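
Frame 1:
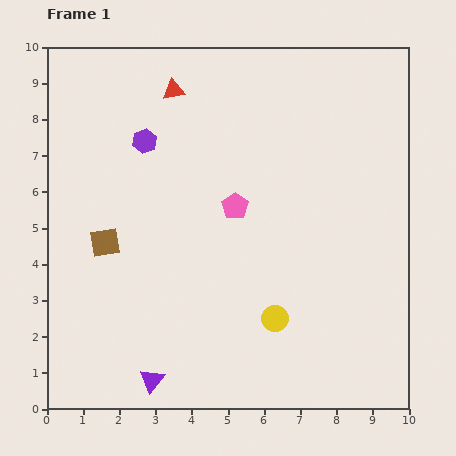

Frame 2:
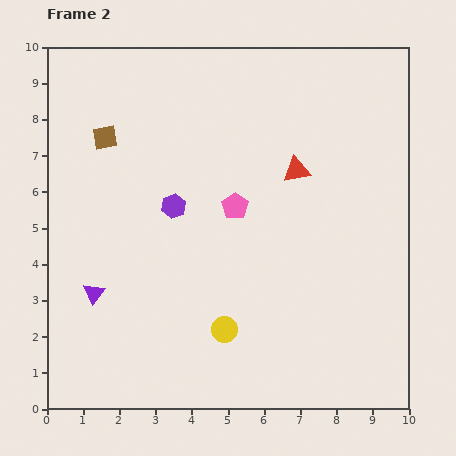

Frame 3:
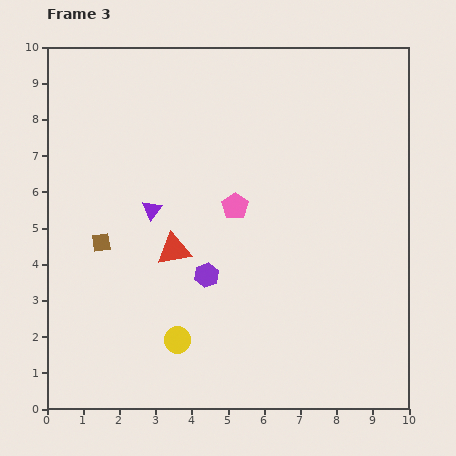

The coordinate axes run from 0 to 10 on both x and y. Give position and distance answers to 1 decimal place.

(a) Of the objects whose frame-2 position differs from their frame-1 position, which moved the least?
the yellow circle

(moved 1.4)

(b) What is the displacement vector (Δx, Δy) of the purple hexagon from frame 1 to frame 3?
(1.7, -3.7)

The purple hexagon was at (2.7, 7.4) in frame 1 and (4.4, 3.7) in frame 3.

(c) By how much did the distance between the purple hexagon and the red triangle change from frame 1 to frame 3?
-0.5

Distance in frame 1: 1.6. Distance in frame 3: 1.1.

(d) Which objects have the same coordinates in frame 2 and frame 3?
the pink pentagon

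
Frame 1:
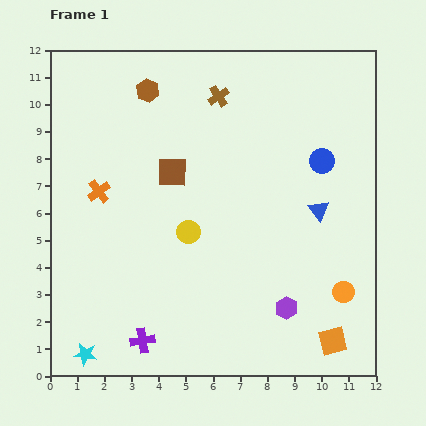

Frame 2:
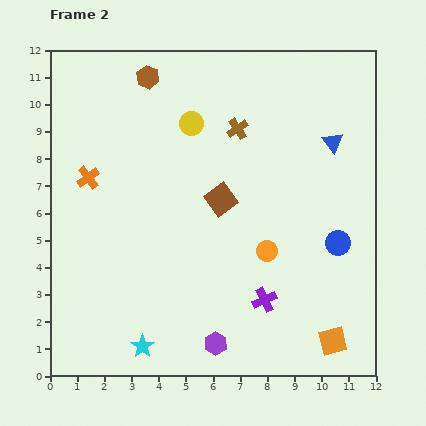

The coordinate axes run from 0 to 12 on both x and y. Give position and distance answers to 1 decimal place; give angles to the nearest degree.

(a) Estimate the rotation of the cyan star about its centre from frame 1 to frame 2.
27° clockwise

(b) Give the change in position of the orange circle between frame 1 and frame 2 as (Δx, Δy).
(-2.8, 1.5)

The orange circle was at (10.8, 3.1) in frame 1 and (8.0, 4.6) in frame 2.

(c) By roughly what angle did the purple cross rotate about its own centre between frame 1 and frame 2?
16° counter-clockwise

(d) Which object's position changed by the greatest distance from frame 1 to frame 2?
the purple cross

(moved 4.7; next 4.0)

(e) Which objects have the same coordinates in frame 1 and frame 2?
the orange square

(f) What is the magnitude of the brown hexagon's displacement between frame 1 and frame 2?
0.5

The brown hexagon moved from (3.6, 10.5) to (3.6, 11.0), a distance of √(0.0² + 0.5²) ≈ 0.5.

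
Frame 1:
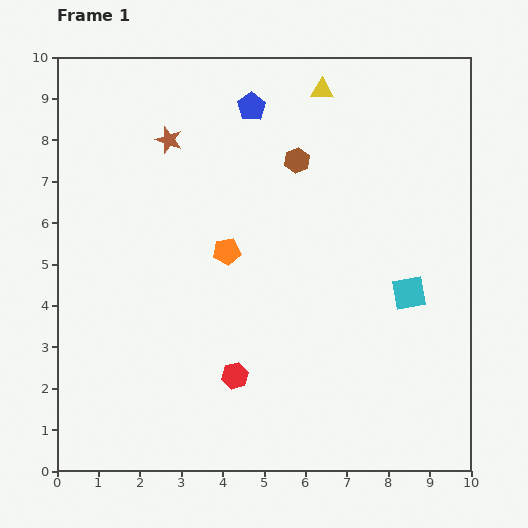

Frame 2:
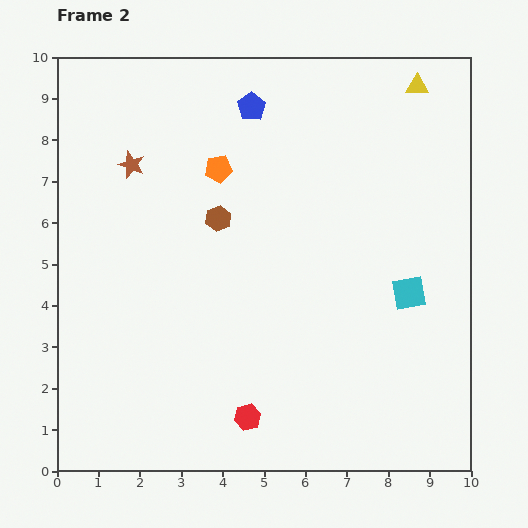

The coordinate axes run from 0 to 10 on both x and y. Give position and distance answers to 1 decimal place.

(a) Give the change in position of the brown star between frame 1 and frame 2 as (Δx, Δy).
(-0.9, -0.6)

The brown star was at (2.7, 8.0) in frame 1 and (1.8, 7.4) in frame 2.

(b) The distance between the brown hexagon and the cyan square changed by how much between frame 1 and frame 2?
+0.7

Distance in frame 1: 4.2. Distance in frame 2: 4.9.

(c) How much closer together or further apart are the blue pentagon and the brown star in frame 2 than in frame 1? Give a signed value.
+1.0

Distance in frame 1: 2.2. Distance in frame 2: 3.2.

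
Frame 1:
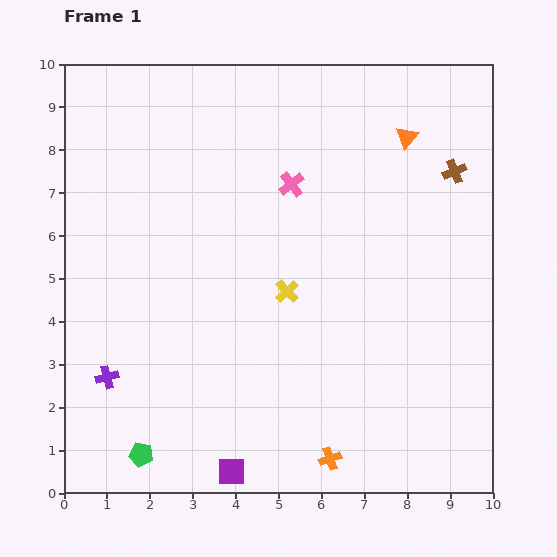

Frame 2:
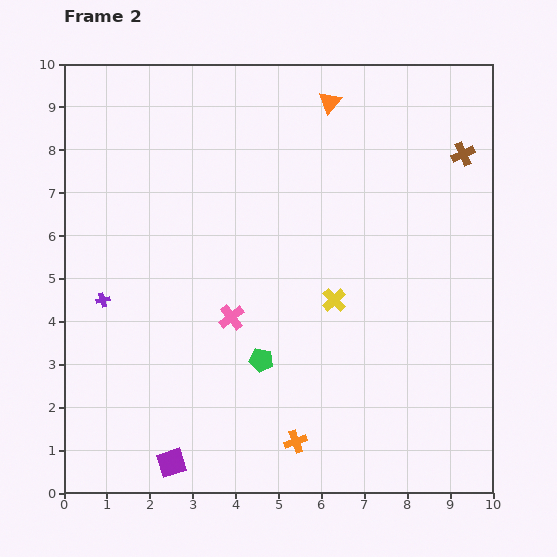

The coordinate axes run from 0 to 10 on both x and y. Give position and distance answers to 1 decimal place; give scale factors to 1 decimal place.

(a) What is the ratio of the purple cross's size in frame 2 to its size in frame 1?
0.6×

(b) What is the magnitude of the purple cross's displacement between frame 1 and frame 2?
1.8

The purple cross moved from (1.0, 2.7) to (0.9, 4.5), a distance of √(0.1² + 1.8²) ≈ 1.8.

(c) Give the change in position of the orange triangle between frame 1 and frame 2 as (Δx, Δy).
(-1.8, 0.8)

The orange triangle was at (8.0, 8.3) in frame 1 and (6.2, 9.1) in frame 2.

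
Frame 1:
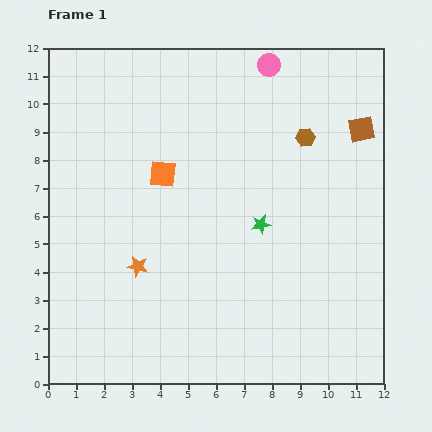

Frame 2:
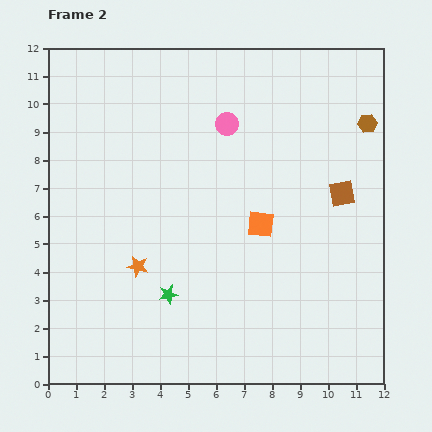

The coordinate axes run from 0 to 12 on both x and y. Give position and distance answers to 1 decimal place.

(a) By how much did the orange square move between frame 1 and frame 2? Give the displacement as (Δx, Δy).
(3.5, -1.8)

The orange square was at (4.1, 7.5) in frame 1 and (7.6, 5.7) in frame 2.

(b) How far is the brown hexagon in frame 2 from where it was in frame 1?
2.3

The brown hexagon moved from (9.2, 8.8) to (11.4, 9.3), a distance of √(2.2² + 0.5²) ≈ 2.3.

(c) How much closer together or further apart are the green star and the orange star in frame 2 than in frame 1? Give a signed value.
-3.1

Distance in frame 1: 4.6. Distance in frame 2: 1.5.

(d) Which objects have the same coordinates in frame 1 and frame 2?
the orange star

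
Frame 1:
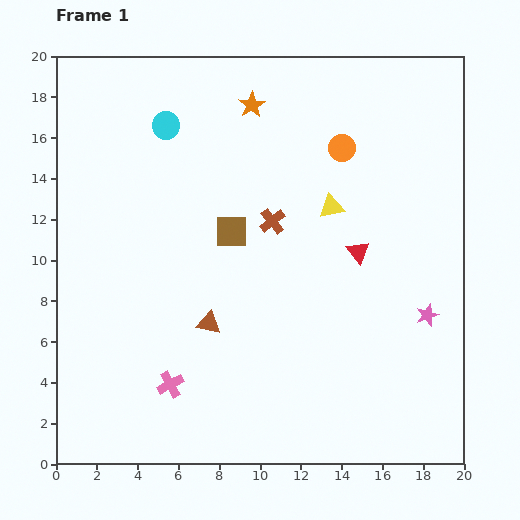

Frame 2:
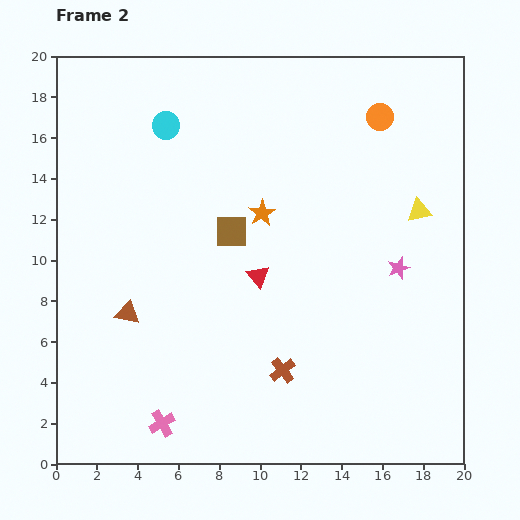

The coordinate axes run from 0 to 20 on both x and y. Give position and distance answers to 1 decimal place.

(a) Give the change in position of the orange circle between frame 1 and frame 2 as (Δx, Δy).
(1.9, 1.5)

The orange circle was at (14.0, 15.5) in frame 1 and (15.9, 17.0) in frame 2.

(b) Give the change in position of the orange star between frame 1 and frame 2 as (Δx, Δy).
(0.5, -5.3)

The orange star was at (9.6, 17.6) in frame 1 and (10.1, 12.3) in frame 2.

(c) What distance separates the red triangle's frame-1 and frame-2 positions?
5.0

The red triangle moved from (14.8, 10.4) to (9.9, 9.2), a distance of √(4.9² + 1.2²) ≈ 5.0.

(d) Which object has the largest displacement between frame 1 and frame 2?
the brown cross

(moved 7.3; next 5.3)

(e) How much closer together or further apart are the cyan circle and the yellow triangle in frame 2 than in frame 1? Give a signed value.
+4.1

Distance in frame 1: 9.0. Distance in frame 2: 13.1.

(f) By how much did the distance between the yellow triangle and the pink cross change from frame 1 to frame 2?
+4.5

Distance in frame 1: 11.8. Distance in frame 2: 16.3.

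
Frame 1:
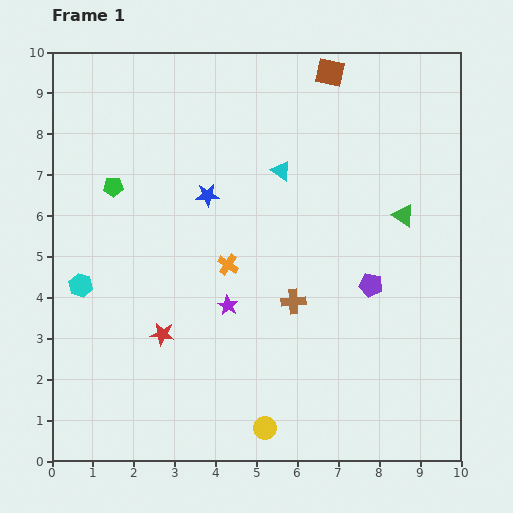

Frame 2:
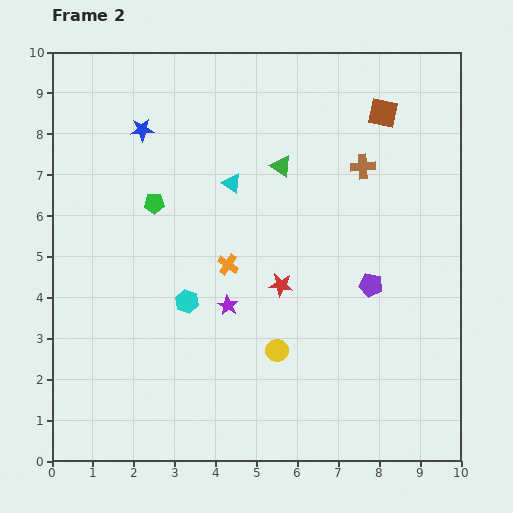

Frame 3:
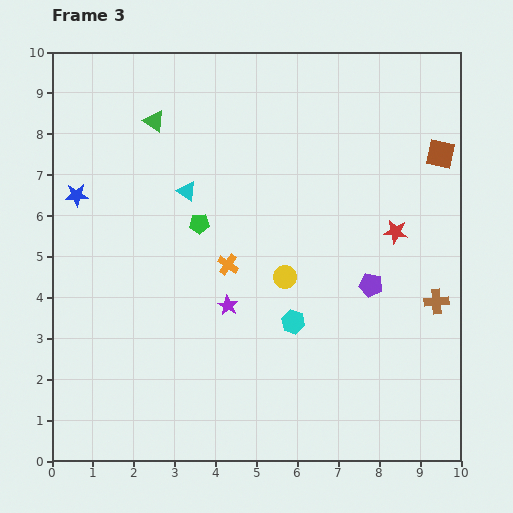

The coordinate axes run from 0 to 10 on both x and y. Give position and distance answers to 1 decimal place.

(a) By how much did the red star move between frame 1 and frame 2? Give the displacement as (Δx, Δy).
(2.9, 1.2)

The red star was at (2.7, 3.1) in frame 1 and (5.6, 4.3) in frame 2.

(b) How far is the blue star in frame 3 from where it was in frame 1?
3.2

The blue star moved from (3.8, 6.5) to (0.6, 6.5), a distance of √(3.2² + 0.0²) ≈ 3.2.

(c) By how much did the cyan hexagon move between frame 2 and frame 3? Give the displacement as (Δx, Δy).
(2.6, -0.5)

The cyan hexagon was at (3.3, 3.9) in frame 2 and (5.9, 3.4) in frame 3.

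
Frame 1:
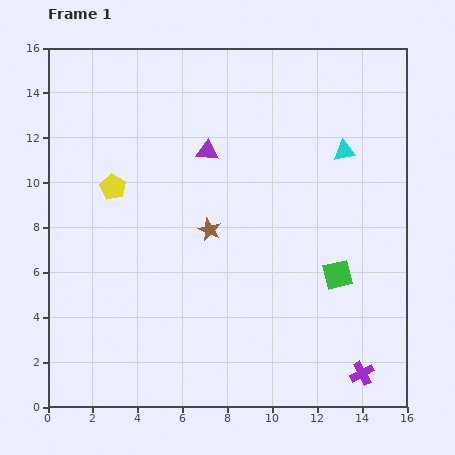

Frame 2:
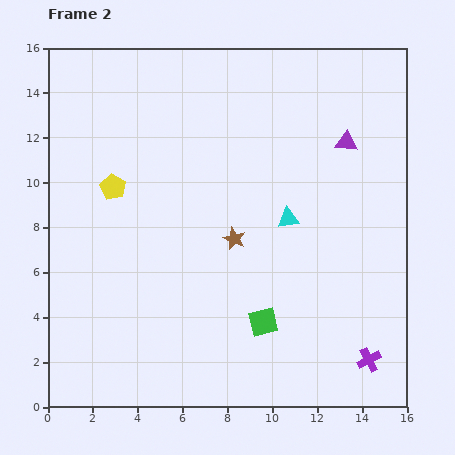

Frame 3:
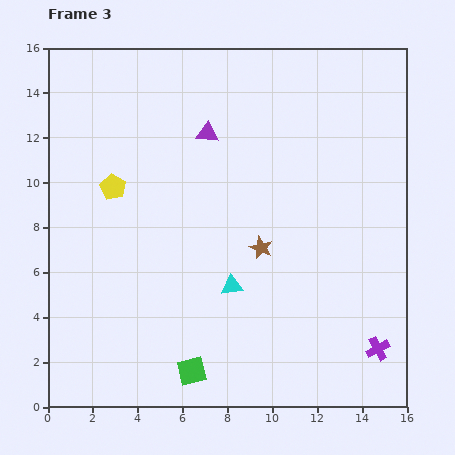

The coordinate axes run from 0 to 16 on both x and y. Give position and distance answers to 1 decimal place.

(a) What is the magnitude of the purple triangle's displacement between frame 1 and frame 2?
6.2

The purple triangle moved from (7.1, 11.4) to (13.3, 11.8), a distance of √(6.2² + 0.4²) ≈ 6.2.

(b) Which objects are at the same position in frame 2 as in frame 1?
the yellow pentagon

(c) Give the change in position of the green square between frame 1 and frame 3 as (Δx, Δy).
(-6.5, -4.3)

The green square was at (12.9, 5.9) in frame 1 and (6.4, 1.6) in frame 3.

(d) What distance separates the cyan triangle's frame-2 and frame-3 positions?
3.9

The cyan triangle moved from (10.7, 8.4) to (8.2, 5.4), a distance of √(2.5² + 3.0²) ≈ 3.9.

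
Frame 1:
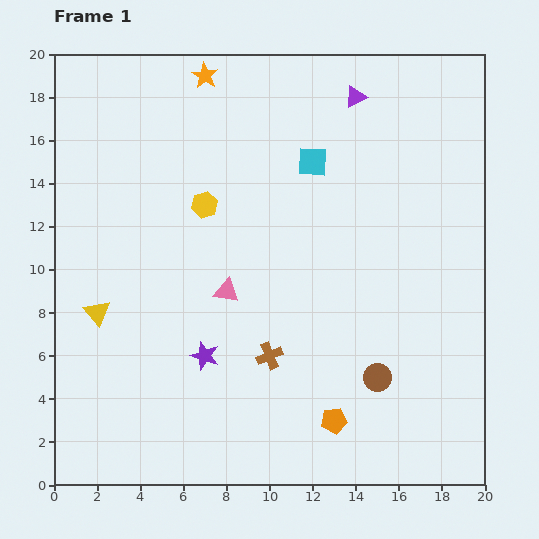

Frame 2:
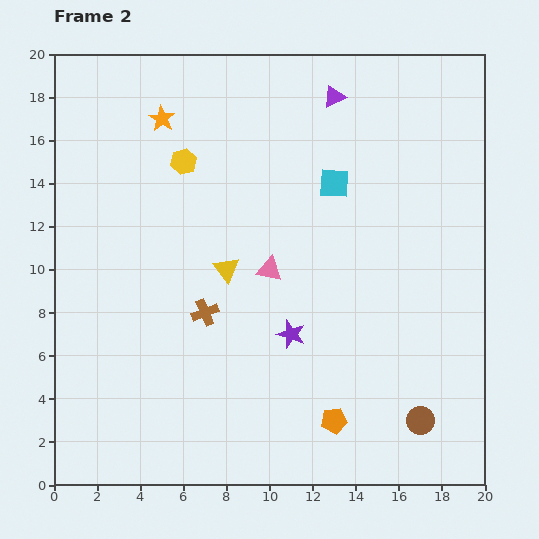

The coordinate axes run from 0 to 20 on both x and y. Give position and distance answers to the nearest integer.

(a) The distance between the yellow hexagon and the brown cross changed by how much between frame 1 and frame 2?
-1

Distance in frame 1: 8. Distance in frame 2: 7.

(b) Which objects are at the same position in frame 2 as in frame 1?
the orange pentagon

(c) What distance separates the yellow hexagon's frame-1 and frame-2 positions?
2

The yellow hexagon moved from (7, 13) to (6, 15), a distance of √(1² + 2²) ≈ 2.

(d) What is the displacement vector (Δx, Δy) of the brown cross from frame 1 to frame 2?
(-3, 2)

The brown cross was at (10, 6) in frame 1 and (7, 8) in frame 2.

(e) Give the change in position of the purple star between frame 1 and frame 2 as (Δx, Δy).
(4, 1)

The purple star was at (7, 6) in frame 1 and (11, 7) in frame 2.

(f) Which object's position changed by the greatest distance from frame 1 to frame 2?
the yellow triangle

(moved 6; next 4)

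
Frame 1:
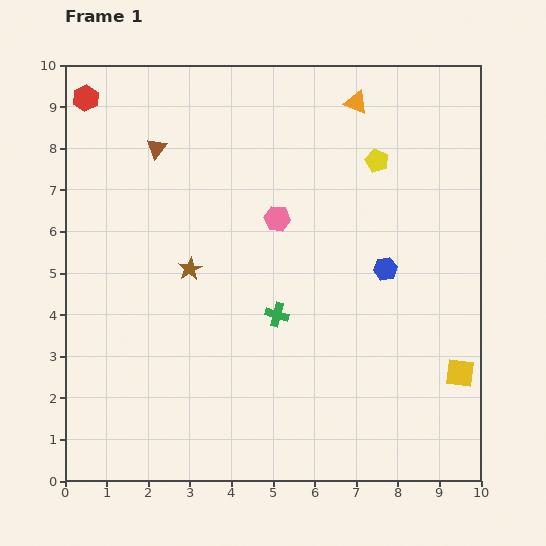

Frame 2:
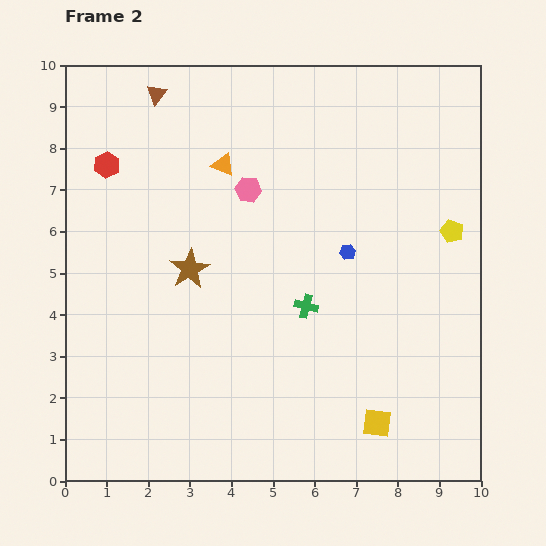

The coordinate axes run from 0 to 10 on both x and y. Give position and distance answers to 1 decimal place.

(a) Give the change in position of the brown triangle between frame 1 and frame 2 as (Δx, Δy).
(0.0, 1.3)

The brown triangle was at (2.2, 8.0) in frame 1 and (2.2, 9.3) in frame 2.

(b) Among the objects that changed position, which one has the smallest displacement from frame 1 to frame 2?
the green cross

(moved 0.7)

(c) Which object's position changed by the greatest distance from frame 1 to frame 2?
the orange triangle

(moved 3.5; next 2.5)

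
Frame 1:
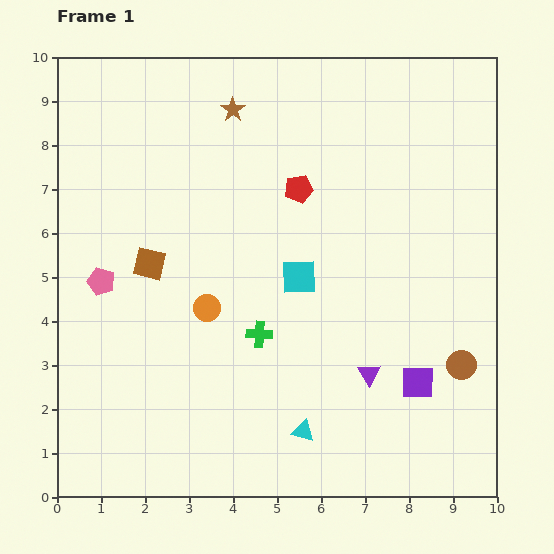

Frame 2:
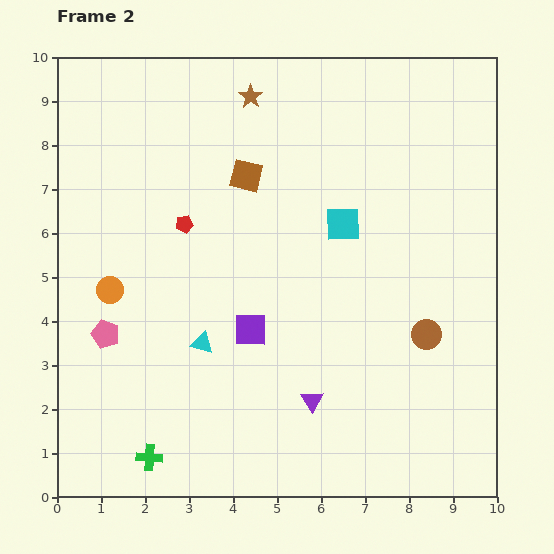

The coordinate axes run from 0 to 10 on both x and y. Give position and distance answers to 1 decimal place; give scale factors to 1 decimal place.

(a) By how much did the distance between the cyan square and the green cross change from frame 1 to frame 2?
+5.3

Distance in frame 1: 1.6. Distance in frame 2: 6.9.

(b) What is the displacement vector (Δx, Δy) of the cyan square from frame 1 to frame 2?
(1.0, 1.2)

The cyan square was at (5.5, 5.0) in frame 1 and (6.5, 6.2) in frame 2.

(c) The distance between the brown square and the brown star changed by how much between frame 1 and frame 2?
-2.2

Distance in frame 1: 4.0. Distance in frame 2: 1.8.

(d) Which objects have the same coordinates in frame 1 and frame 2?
none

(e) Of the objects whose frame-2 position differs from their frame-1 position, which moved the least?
the brown star

(moved 0.5)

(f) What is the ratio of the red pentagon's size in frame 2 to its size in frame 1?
0.6×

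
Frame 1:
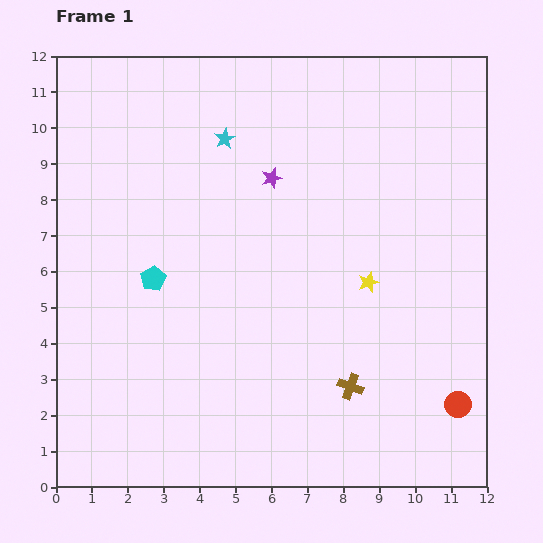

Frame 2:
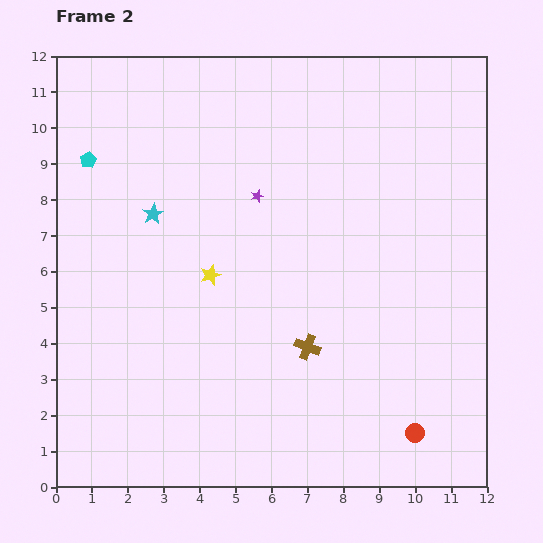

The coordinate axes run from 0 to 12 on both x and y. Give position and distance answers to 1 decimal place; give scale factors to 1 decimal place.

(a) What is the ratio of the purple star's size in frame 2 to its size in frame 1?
0.6×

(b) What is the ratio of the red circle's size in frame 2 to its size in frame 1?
0.7×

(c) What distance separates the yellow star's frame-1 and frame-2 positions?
4.4

The yellow star moved from (8.7, 5.7) to (4.3, 5.9), a distance of √(4.4² + 0.2²) ≈ 4.4.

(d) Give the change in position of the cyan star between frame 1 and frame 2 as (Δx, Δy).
(-2.0, -2.1)

The cyan star was at (4.7, 9.7) in frame 1 and (2.7, 7.6) in frame 2.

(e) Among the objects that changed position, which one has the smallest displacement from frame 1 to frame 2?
the purple star

(moved 0.6)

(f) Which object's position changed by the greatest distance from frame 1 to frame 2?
the yellow star

(moved 4.4; next 3.8)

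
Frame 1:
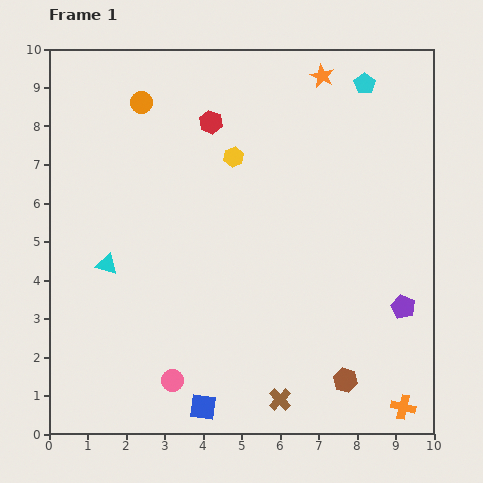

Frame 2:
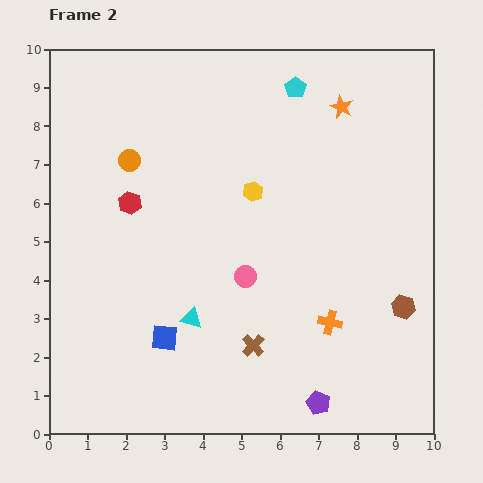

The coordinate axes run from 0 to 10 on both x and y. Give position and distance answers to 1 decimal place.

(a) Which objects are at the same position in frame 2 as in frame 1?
none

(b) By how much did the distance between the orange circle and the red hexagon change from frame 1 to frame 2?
-0.8

Distance in frame 1: 1.9. Distance in frame 2: 1.1.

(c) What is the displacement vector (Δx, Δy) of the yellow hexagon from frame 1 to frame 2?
(0.5, -0.9)

The yellow hexagon was at (4.8, 7.2) in frame 1 and (5.3, 6.3) in frame 2.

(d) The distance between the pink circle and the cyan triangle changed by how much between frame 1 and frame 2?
-1.6

Distance in frame 1: 3.4. Distance in frame 2: 1.8.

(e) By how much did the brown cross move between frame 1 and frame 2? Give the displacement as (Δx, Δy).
(-0.7, 1.4)

The brown cross was at (6.0, 0.9) in frame 1 and (5.3, 2.3) in frame 2.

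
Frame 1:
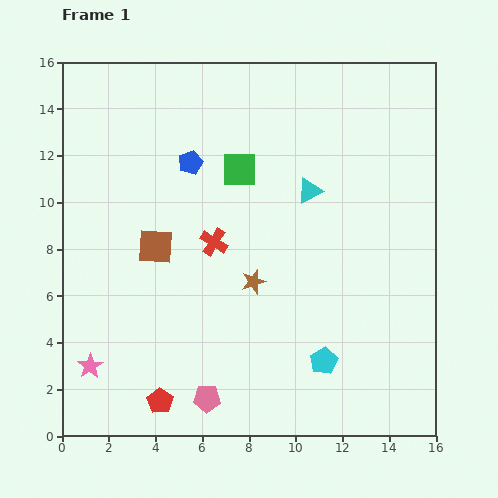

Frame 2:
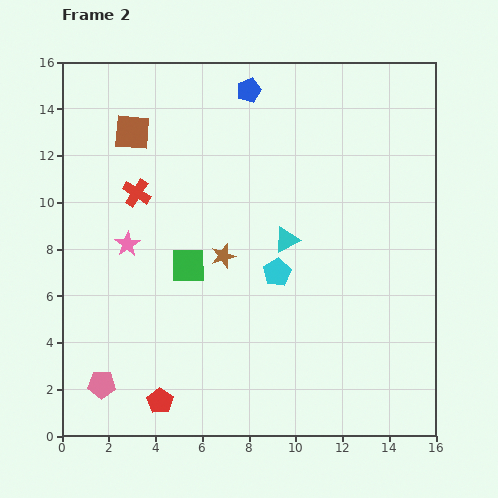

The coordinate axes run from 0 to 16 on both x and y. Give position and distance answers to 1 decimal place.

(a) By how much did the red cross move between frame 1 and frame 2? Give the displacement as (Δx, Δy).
(-3.3, 2.1)

The red cross was at (6.5, 8.3) in frame 1 and (3.2, 10.4) in frame 2.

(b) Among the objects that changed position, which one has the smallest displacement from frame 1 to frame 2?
the brown star

(moved 1.7)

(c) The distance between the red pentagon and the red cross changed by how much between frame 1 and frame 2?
+1.8

Distance in frame 1: 7.2. Distance in frame 2: 9.0.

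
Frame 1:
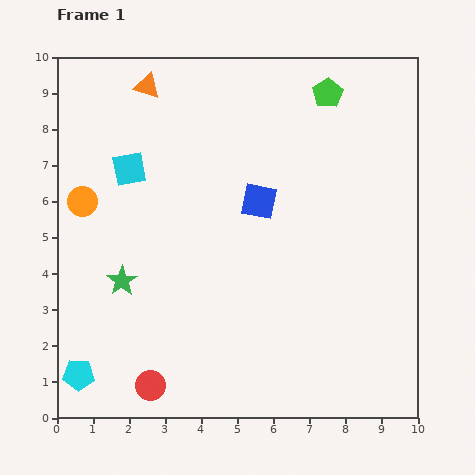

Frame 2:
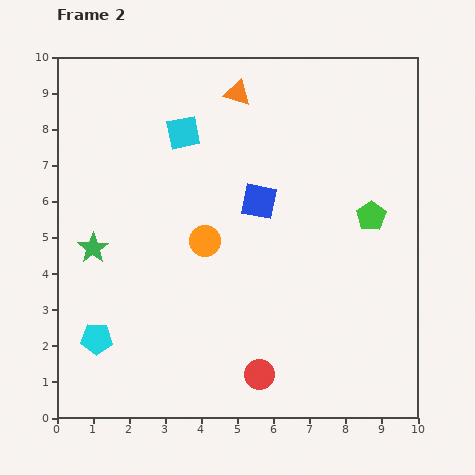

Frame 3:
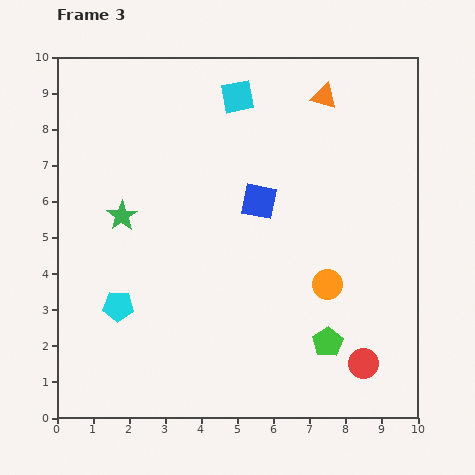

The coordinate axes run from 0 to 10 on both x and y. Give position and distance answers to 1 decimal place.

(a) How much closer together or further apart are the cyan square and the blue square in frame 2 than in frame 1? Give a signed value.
-0.9

Distance in frame 1: 3.7. Distance in frame 2: 2.8.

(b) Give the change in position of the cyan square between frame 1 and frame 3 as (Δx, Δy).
(3.0, 2.0)

The cyan square was at (2.0, 6.9) in frame 1 and (5.0, 8.9) in frame 3.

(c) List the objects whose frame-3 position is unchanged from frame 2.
the blue square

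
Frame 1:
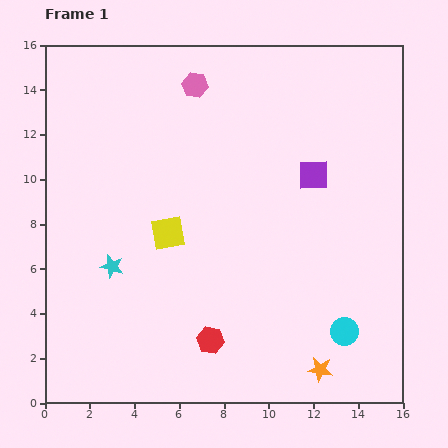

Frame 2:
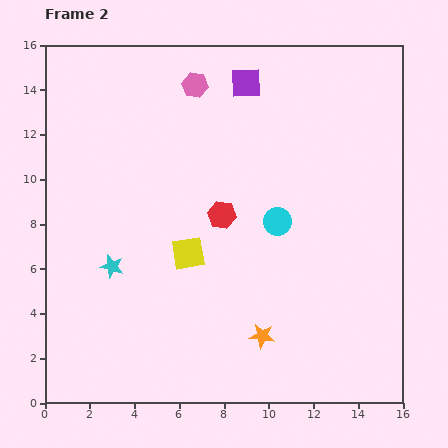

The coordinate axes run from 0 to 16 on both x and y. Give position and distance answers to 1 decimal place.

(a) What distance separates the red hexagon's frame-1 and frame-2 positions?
5.6

The red hexagon moved from (7.4, 2.8) to (7.9, 8.4), a distance of √(0.5² + 5.6²) ≈ 5.6.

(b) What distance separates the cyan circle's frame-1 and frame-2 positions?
5.7

The cyan circle moved from (13.4, 3.2) to (10.4, 8.1), a distance of √(3.0² + 4.9²) ≈ 5.7.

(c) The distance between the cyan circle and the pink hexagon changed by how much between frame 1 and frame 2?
-5.8

Distance in frame 1: 12.9. Distance in frame 2: 7.1.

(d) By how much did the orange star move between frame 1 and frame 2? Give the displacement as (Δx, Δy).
(-2.6, 1.5)

The orange star was at (12.3, 1.5) in frame 1 and (9.7, 3.0) in frame 2.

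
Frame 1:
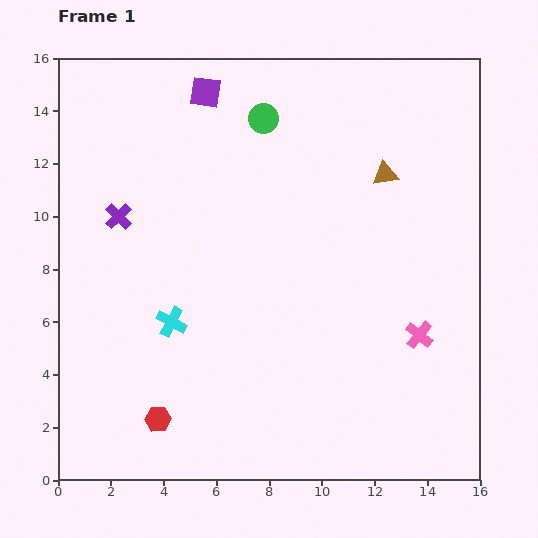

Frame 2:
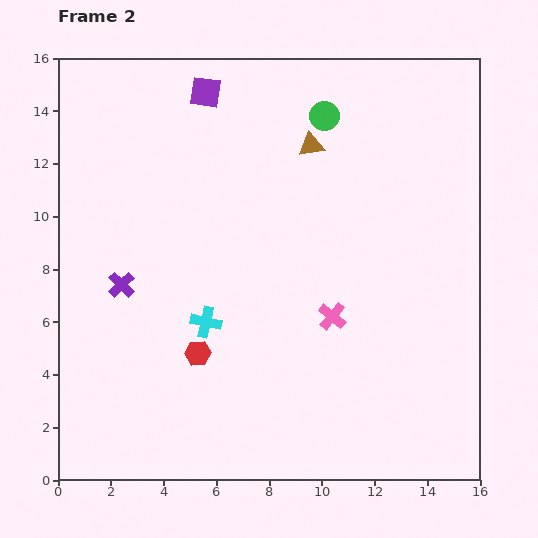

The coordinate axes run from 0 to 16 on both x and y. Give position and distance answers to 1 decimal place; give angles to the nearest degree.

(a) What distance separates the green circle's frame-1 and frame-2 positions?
2.3

The green circle moved from (7.8, 13.7) to (10.1, 13.8), a distance of √(2.3² + 0.1²) ≈ 2.3.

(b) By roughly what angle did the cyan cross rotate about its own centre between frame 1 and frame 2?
16° counter-clockwise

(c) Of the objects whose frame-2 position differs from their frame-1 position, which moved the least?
the cyan cross

(moved 1.3)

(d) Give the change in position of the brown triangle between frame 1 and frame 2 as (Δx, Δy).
(-2.8, 1.1)

The brown triangle was at (12.4, 11.6) in frame 1 and (9.6, 12.7) in frame 2.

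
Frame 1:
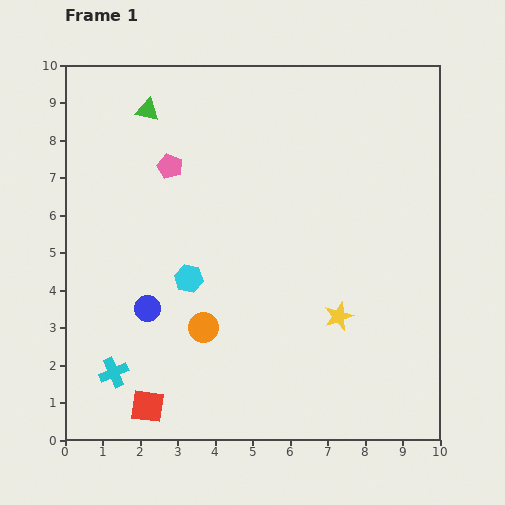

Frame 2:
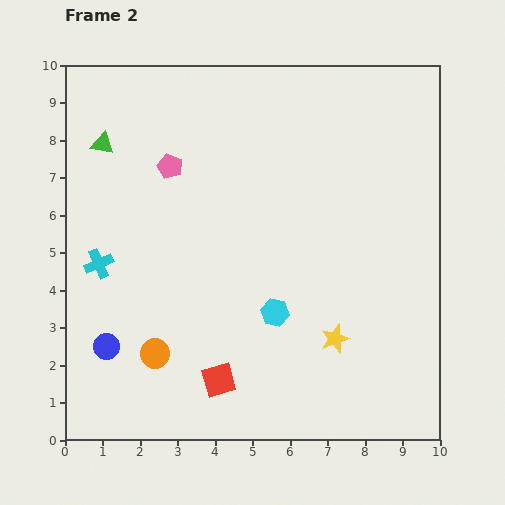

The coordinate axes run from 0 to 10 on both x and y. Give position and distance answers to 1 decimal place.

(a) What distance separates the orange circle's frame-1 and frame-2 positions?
1.5

The orange circle moved from (3.7, 3.0) to (2.4, 2.3), a distance of √(1.3² + 0.7²) ≈ 1.5.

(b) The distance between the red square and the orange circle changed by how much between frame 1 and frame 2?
-0.8

Distance in frame 1: 2.6. Distance in frame 2: 1.8.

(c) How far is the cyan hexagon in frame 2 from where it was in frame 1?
2.5

The cyan hexagon moved from (3.3, 4.3) to (5.6, 3.4), a distance of √(2.3² + 0.9²) ≈ 2.5.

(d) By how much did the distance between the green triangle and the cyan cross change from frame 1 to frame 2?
-3.9

Distance in frame 1: 7.1. Distance in frame 2: 3.2.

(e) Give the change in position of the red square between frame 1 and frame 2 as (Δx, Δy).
(1.9, 0.7)

The red square was at (2.2, 0.9) in frame 1 and (4.1, 1.6) in frame 2.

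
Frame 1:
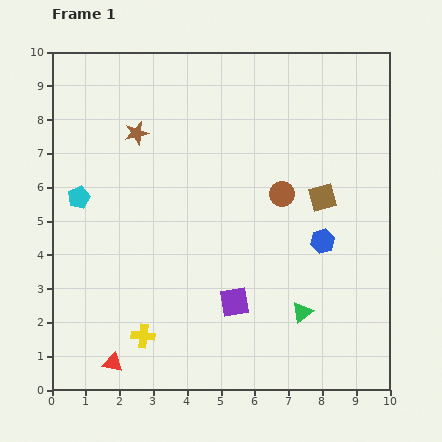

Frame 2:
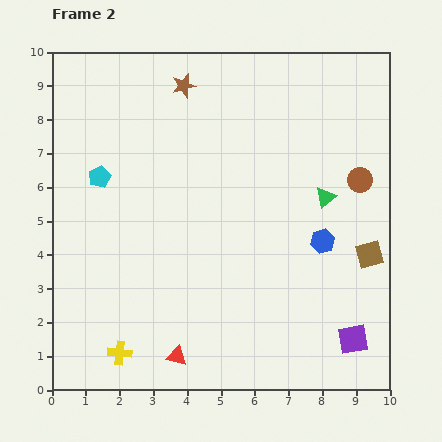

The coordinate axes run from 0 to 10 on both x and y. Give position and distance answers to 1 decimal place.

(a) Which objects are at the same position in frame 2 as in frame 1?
the blue hexagon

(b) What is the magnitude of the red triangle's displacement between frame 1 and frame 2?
1.9

The red triangle moved from (1.8, 0.8) to (3.7, 1.0), a distance of √(1.9² + 0.2²) ≈ 1.9.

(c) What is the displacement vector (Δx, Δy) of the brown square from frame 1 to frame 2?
(1.4, -1.7)

The brown square was at (8.0, 5.7) in frame 1 and (9.4, 4.0) in frame 2.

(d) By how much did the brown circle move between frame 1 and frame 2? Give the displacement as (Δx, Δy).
(2.3, 0.4)

The brown circle was at (6.8, 5.8) in frame 1 and (9.1, 6.2) in frame 2.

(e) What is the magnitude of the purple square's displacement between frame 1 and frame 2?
3.7

The purple square moved from (5.4, 2.6) to (8.9, 1.5), a distance of √(3.5² + 1.1²) ≈ 3.7.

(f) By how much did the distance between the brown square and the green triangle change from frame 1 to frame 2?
-1.4

Distance in frame 1: 3.5. Distance in frame 2: 2.1.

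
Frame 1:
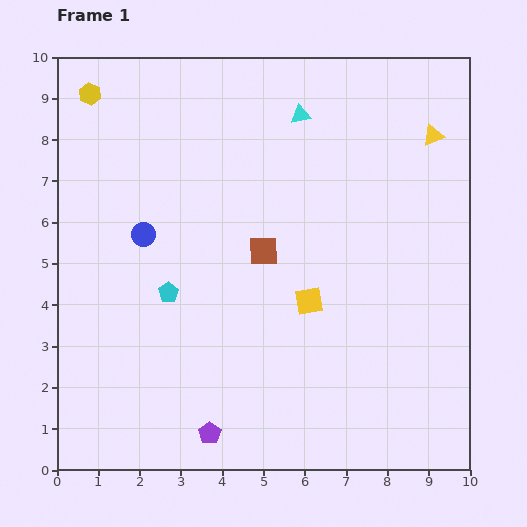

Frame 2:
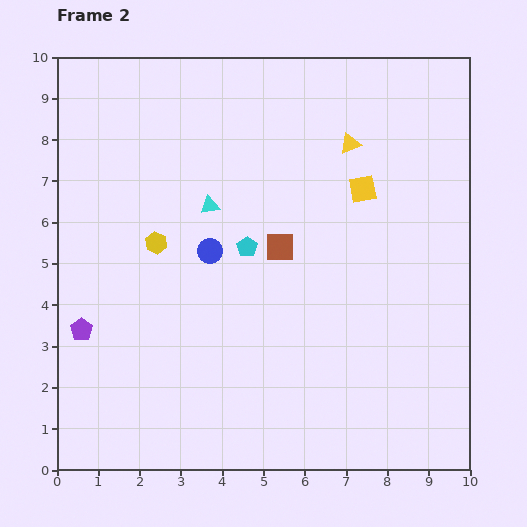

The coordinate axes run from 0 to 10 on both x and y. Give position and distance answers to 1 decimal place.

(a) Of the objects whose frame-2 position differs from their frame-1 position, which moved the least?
the brown square

(moved 0.4)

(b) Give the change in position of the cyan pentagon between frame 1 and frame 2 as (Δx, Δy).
(1.9, 1.1)

The cyan pentagon was at (2.7, 4.3) in frame 1 and (4.6, 5.4) in frame 2.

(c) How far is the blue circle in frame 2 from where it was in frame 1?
1.6

The blue circle moved from (2.1, 5.7) to (3.7, 5.3), a distance of √(1.6² + 0.4²) ≈ 1.6.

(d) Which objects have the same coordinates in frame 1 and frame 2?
none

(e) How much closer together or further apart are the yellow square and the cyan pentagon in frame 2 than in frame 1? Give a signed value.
-0.3

Distance in frame 1: 3.4. Distance in frame 2: 3.1.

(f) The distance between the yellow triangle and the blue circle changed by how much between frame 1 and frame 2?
-3.1

Distance in frame 1: 7.4. Distance in frame 2: 4.3.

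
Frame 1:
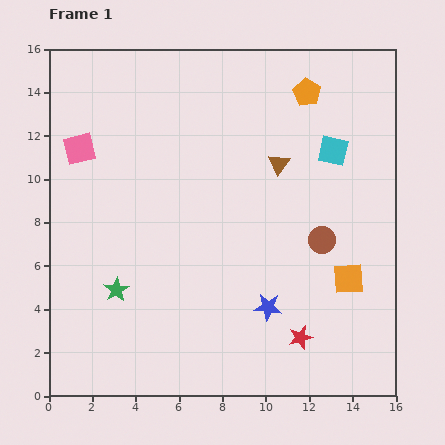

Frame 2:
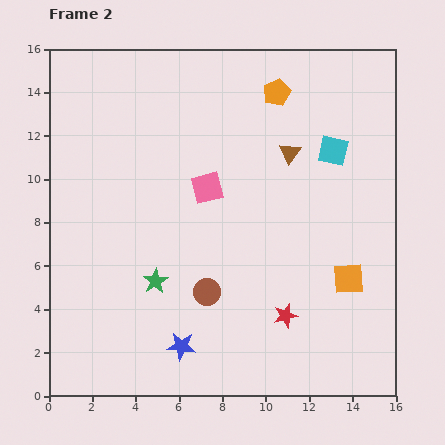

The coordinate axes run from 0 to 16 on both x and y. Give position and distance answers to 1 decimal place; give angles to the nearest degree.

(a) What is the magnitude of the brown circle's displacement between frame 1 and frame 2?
5.8

The brown circle moved from (12.6, 7.2) to (7.3, 4.8), a distance of √(5.3² + 2.4²) ≈ 5.8.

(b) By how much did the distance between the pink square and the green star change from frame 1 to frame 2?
-1.8

Distance in frame 1: 6.7. Distance in frame 2: 4.9.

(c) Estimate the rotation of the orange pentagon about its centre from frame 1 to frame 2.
18° clockwise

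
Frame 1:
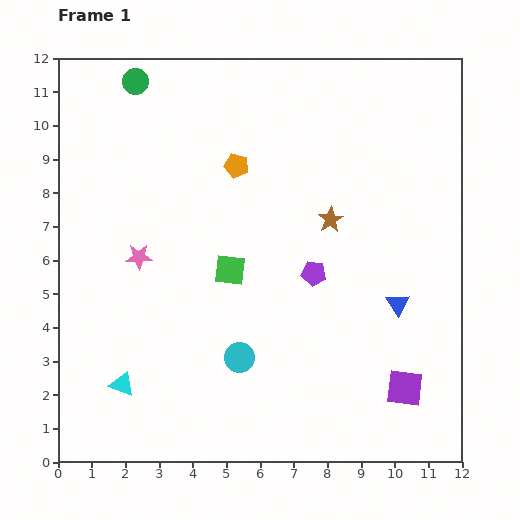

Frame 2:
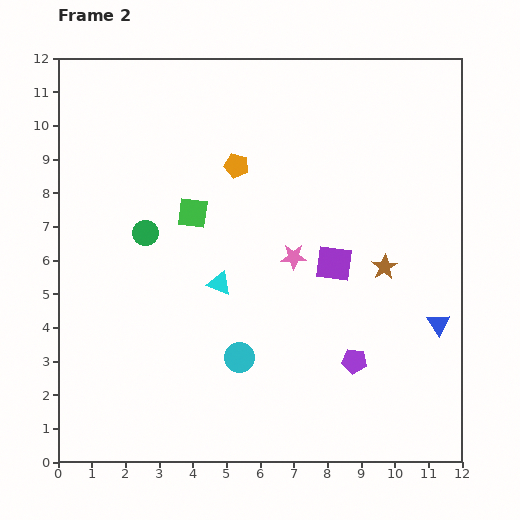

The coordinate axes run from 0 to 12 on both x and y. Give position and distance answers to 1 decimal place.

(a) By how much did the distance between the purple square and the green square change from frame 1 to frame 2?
-1.8

Distance in frame 1: 6.3. Distance in frame 2: 4.5.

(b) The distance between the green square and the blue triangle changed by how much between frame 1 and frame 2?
+2.9

Distance in frame 1: 5.1. Distance in frame 2: 8.0.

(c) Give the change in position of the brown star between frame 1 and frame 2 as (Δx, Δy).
(1.6, -1.4)

The brown star was at (8.1, 7.2) in frame 1 and (9.7, 5.8) in frame 2.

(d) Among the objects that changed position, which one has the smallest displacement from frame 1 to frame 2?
the blue triangle

(moved 1.3)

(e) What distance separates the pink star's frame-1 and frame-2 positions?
4.6

The pink star moved from (2.4, 6.1) to (7.0, 6.1), a distance of √(4.6² + 0.0²) ≈ 4.6.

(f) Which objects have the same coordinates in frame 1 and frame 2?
the cyan circle, the orange pentagon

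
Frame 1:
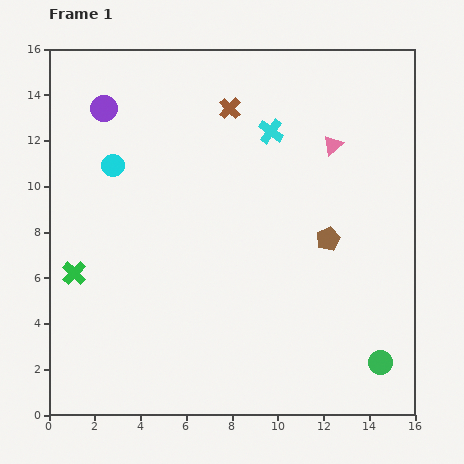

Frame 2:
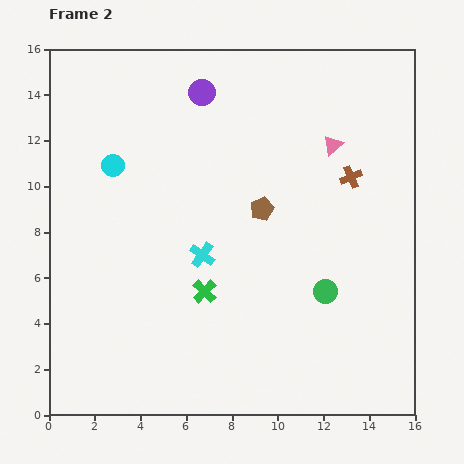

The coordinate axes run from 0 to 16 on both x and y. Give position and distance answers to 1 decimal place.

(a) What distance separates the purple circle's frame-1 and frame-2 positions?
4.4

The purple circle moved from (2.4, 13.4) to (6.7, 14.1), a distance of √(4.3² + 0.7²) ≈ 4.4.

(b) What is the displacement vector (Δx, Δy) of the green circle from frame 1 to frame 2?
(-2.4, 3.1)

The green circle was at (14.5, 2.3) in frame 1 and (12.1, 5.4) in frame 2.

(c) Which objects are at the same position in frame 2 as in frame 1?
the pink triangle, the cyan circle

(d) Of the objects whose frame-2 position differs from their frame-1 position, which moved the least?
the brown pentagon

(moved 3.2)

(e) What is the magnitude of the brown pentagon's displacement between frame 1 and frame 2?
3.2

The brown pentagon moved from (12.2, 7.7) to (9.3, 9.0), a distance of √(2.9² + 1.3²) ≈ 3.2.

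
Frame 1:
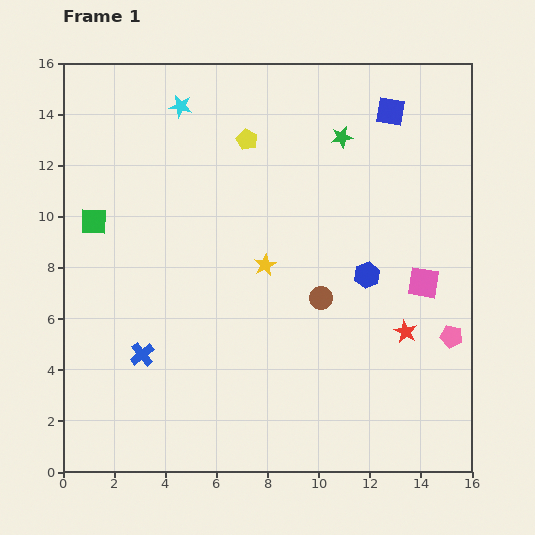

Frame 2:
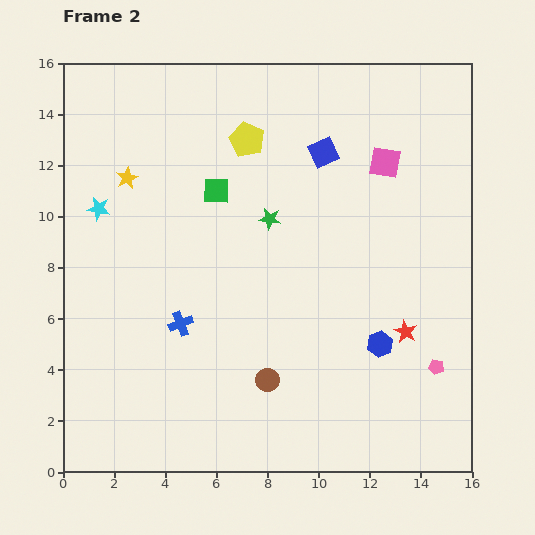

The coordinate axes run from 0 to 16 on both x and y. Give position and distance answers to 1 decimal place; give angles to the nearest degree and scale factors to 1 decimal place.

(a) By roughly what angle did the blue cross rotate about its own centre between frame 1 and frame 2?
18° clockwise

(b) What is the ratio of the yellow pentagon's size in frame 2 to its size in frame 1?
1.7×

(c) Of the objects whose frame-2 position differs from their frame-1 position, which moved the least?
the pink pentagon

(moved 1.3)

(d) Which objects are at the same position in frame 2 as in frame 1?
the red star, the yellow pentagon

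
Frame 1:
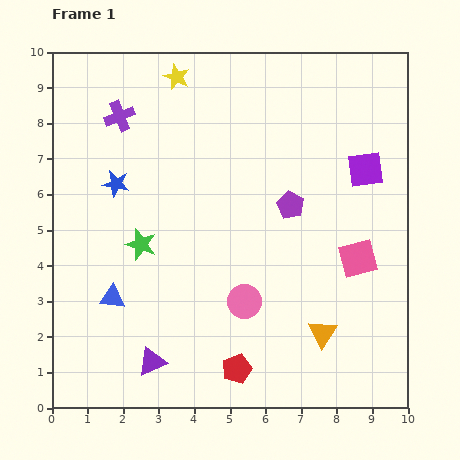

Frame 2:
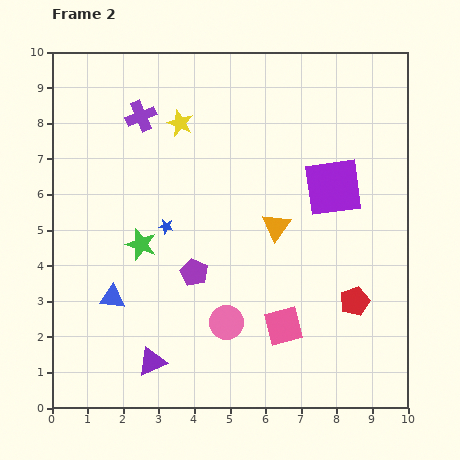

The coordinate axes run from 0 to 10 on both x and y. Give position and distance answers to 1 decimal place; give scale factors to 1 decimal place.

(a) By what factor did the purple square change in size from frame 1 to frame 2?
1.6×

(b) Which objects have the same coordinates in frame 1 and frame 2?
the purple triangle, the green star, the blue triangle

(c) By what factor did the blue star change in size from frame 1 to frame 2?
0.6×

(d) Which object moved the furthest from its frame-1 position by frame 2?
the red pentagon

(moved 3.8; next 3.3)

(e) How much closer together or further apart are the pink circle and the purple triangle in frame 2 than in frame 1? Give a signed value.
-0.7

Distance in frame 1: 3.1. Distance in frame 2: 2.4.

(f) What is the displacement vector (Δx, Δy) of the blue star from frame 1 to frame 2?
(1.4, -1.2)

The blue star was at (1.8, 6.3) in frame 1 and (3.2, 5.1) in frame 2.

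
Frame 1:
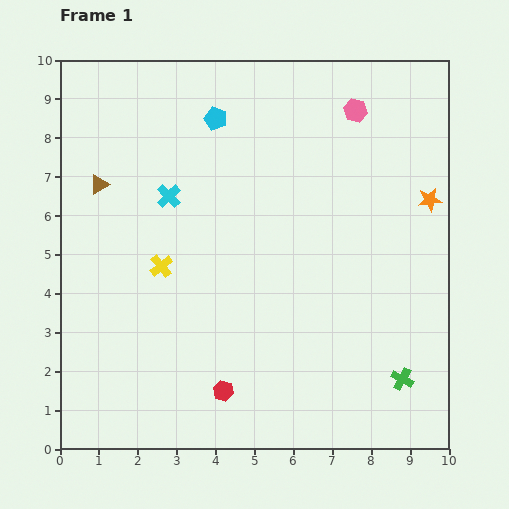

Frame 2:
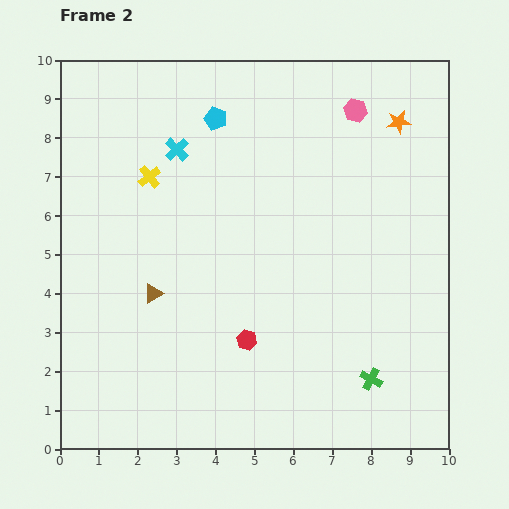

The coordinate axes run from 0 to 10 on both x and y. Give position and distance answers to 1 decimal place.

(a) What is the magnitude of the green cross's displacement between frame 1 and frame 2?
0.8

The green cross moved from (8.8, 1.8) to (8.0, 1.8), a distance of √(0.8² + 0.0²) ≈ 0.8.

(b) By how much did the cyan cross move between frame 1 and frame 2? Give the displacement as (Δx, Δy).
(0.2, 1.2)

The cyan cross was at (2.8, 6.5) in frame 1 and (3.0, 7.7) in frame 2.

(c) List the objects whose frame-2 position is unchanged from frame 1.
the cyan pentagon, the pink hexagon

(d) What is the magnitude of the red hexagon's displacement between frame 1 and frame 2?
1.4

The red hexagon moved from (4.2, 1.5) to (4.8, 2.8), a distance of √(0.6² + 1.3²) ≈ 1.4.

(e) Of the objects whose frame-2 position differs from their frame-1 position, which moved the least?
the green cross

(moved 0.8)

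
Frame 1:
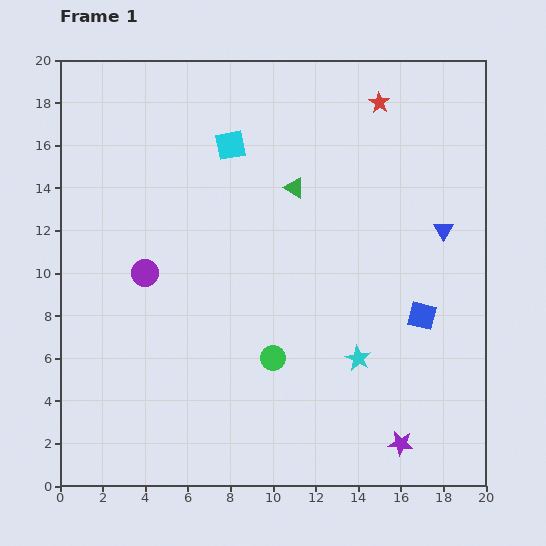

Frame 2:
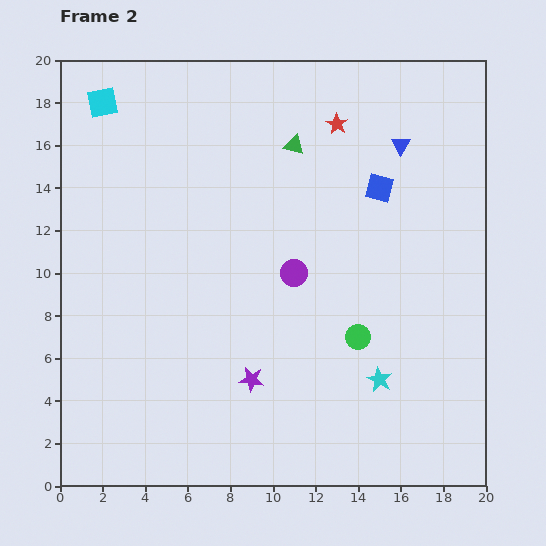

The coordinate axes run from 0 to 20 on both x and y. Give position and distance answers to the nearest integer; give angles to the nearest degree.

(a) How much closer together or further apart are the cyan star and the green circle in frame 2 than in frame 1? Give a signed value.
-2

Distance in frame 1: 4. Distance in frame 2: 2.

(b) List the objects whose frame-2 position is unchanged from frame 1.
none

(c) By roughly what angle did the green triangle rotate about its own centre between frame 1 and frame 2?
15° counter-clockwise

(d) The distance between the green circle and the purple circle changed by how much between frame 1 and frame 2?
-3

Distance in frame 1: 7. Distance in frame 2: 4.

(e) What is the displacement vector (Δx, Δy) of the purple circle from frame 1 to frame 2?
(7, 0)

The purple circle was at (4, 10) in frame 1 and (11, 10) in frame 2.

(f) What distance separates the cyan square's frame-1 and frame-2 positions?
6

The cyan square moved from (8, 16) to (2, 18), a distance of √(6² + 2²) ≈ 6.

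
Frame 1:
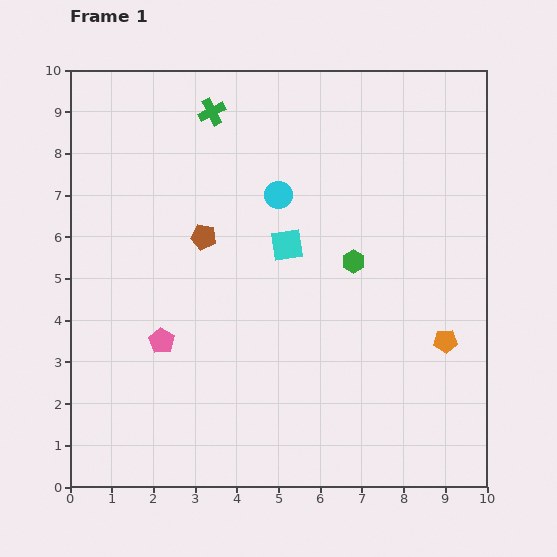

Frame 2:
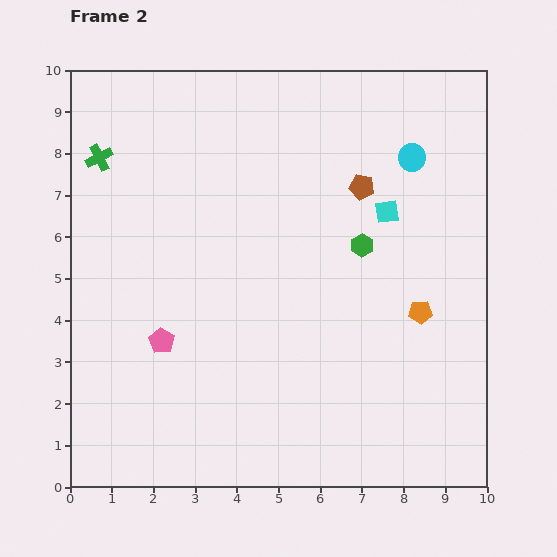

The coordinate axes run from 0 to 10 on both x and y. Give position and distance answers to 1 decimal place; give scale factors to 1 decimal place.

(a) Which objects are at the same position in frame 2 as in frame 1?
the pink pentagon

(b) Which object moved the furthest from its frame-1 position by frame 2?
the brown pentagon

(moved 4.0; next 3.3)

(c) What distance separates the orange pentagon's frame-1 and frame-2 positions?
0.9

The orange pentagon moved from (9.0, 3.5) to (8.4, 4.2), a distance of √(0.6² + 0.7²) ≈ 0.9.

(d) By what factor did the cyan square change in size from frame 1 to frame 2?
0.7×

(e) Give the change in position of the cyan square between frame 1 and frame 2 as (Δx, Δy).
(2.4, 0.8)

The cyan square was at (5.2, 5.8) in frame 1 and (7.6, 6.6) in frame 2.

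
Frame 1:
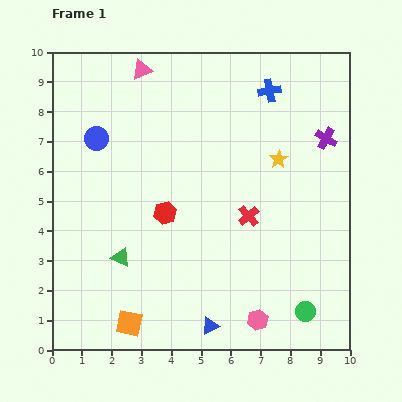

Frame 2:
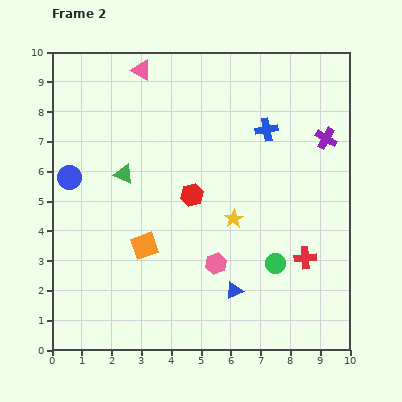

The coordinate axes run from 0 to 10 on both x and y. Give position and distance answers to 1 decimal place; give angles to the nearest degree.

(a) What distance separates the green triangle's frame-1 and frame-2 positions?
2.8

The green triangle moved from (2.3, 3.1) to (2.4, 5.9), a distance of √(0.1² + 2.8²) ≈ 2.8.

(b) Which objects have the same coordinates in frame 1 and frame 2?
the purple cross, the pink triangle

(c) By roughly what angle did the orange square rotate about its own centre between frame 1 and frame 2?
32° counter-clockwise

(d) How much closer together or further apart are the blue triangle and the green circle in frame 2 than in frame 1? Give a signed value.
-1.5

Distance in frame 1: 3.2. Distance in frame 2: 1.7.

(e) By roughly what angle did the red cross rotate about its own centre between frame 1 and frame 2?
37° clockwise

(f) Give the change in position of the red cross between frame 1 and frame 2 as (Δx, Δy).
(1.9, -1.4)

The red cross was at (6.6, 4.5) in frame 1 and (8.5, 3.1) in frame 2.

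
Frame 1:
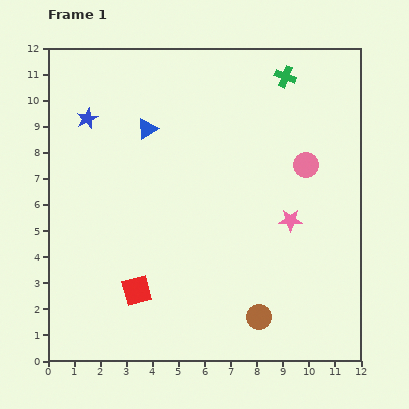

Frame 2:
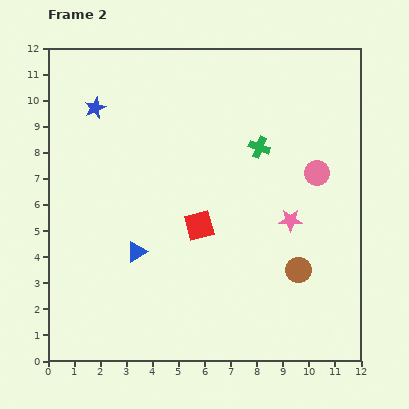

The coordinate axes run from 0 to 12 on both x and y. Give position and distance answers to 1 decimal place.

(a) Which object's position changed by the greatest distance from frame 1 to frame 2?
the blue triangle

(moved 4.7; next 3.5)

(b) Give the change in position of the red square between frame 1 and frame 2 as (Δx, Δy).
(2.4, 2.5)

The red square was at (3.4, 2.7) in frame 1 and (5.8, 5.2) in frame 2.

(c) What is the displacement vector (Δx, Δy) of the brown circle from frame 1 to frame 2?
(1.5, 1.8)

The brown circle was at (8.1, 1.7) in frame 1 and (9.6, 3.5) in frame 2.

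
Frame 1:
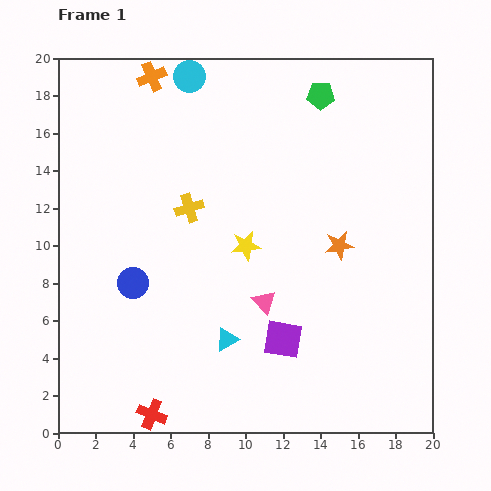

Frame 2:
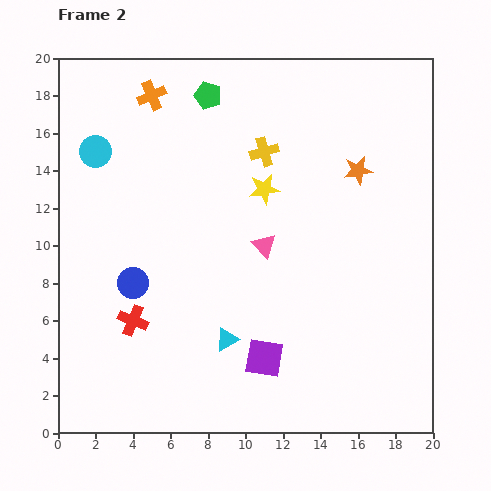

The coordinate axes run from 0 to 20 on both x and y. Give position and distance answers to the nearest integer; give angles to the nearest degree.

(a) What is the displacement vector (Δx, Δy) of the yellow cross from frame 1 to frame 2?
(4, 3)

The yellow cross was at (7, 12) in frame 1 and (11, 15) in frame 2.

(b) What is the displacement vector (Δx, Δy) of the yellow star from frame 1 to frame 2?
(1, 3)

The yellow star was at (10, 10) in frame 1 and (11, 13) in frame 2.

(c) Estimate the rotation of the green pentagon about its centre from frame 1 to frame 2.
16° clockwise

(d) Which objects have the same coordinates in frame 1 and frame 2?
the cyan triangle, the blue circle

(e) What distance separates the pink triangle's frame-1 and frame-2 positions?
3

The pink triangle moved from (11, 7) to (11, 10), a distance of √(0² + 3²) ≈ 3.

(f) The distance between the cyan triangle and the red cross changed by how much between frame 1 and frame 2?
-1

Distance in frame 1: 6. Distance in frame 2: 5.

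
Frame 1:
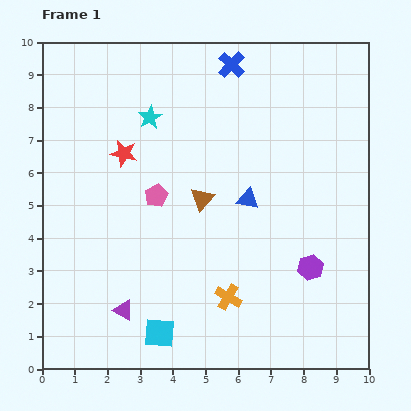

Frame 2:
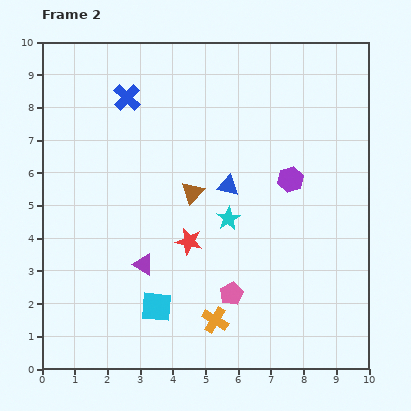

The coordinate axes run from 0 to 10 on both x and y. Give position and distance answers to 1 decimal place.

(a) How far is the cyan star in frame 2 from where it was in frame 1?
3.9

The cyan star moved from (3.3, 7.7) to (5.7, 4.6), a distance of √(2.4² + 3.1²) ≈ 3.9.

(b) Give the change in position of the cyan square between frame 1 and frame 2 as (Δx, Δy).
(-0.1, 0.8)

The cyan square was at (3.6, 1.1) in frame 1 and (3.5, 1.9) in frame 2.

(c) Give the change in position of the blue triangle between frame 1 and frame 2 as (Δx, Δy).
(-0.6, 0.4)

The blue triangle was at (6.3, 5.2) in frame 1 and (5.7, 5.6) in frame 2.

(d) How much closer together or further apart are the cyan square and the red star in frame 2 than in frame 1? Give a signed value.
-3.4

Distance in frame 1: 5.6. Distance in frame 2: 2.2.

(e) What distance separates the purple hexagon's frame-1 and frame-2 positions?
2.8

The purple hexagon moved from (8.2, 3.1) to (7.6, 5.8), a distance of √(0.6² + 2.7²) ≈ 2.8.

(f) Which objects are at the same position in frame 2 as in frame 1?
none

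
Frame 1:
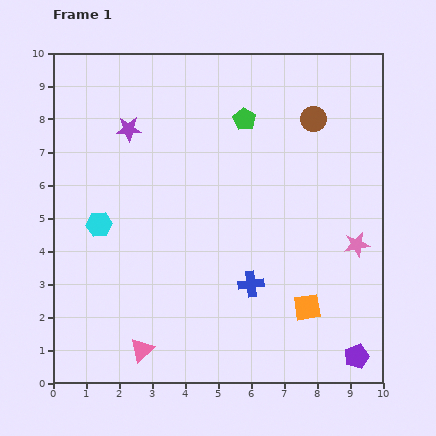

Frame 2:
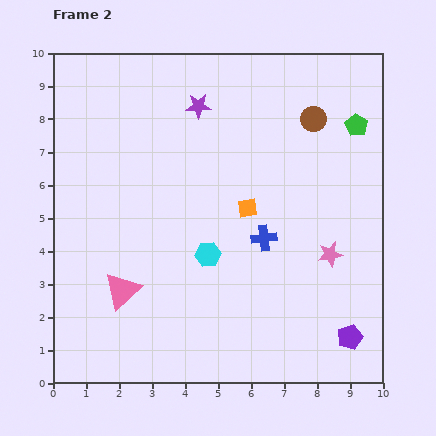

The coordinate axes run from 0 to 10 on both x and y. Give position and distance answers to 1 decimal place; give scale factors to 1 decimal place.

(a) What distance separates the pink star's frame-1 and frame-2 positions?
0.9

The pink star moved from (9.2, 4.2) to (8.4, 3.9), a distance of √(0.8² + 0.3²) ≈ 0.9.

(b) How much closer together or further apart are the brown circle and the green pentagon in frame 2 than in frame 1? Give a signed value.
-0.8

Distance in frame 1: 2.1. Distance in frame 2: 1.3.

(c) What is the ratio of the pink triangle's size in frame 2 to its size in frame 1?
1.6×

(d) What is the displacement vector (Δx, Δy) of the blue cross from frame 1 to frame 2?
(0.4, 1.4)

The blue cross was at (6.0, 3.0) in frame 1 and (6.4, 4.4) in frame 2.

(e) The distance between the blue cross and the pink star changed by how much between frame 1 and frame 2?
-1.3

Distance in frame 1: 3.4. Distance in frame 2: 2.1.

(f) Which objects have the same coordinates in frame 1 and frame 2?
the brown circle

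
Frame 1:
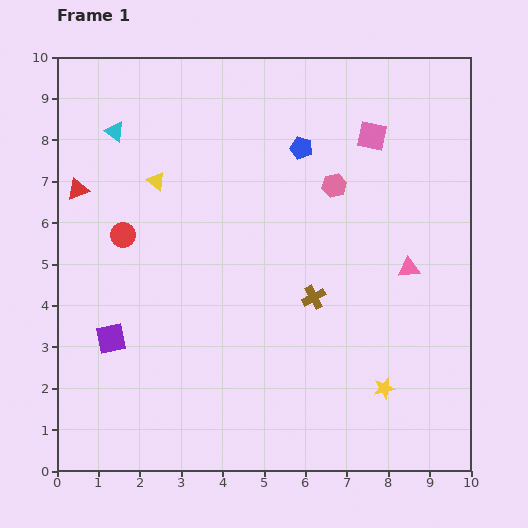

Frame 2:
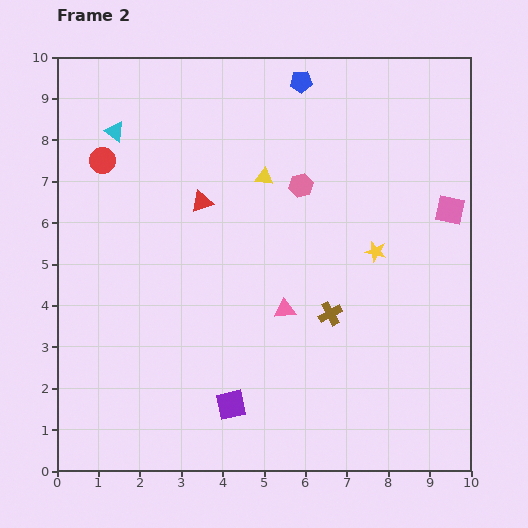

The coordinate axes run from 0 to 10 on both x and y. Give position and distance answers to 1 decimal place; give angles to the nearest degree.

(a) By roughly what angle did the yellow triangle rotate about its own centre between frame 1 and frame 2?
33° counter-clockwise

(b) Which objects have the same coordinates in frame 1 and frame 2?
the cyan triangle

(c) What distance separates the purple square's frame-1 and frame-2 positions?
3.3

The purple square moved from (1.3, 3.2) to (4.2, 1.6), a distance of √(2.9² + 1.6²) ≈ 3.3.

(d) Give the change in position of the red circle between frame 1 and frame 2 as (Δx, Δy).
(-0.5, 1.8)

The red circle was at (1.6, 5.7) in frame 1 and (1.1, 7.5) in frame 2.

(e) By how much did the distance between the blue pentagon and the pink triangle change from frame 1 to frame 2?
+1.6

Distance in frame 1: 3.9. Distance in frame 2: 5.5.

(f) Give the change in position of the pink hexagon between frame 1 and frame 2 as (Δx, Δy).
(-0.8, 0.0)

The pink hexagon was at (6.7, 6.9) in frame 1 and (5.9, 6.9) in frame 2.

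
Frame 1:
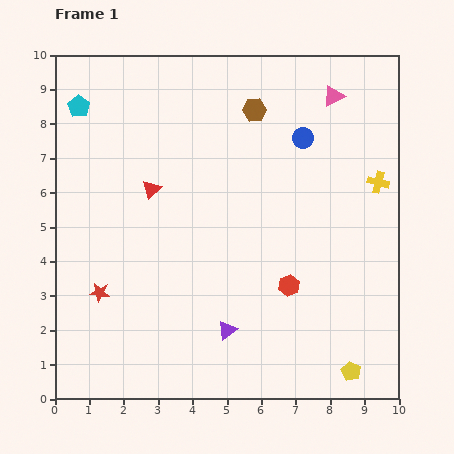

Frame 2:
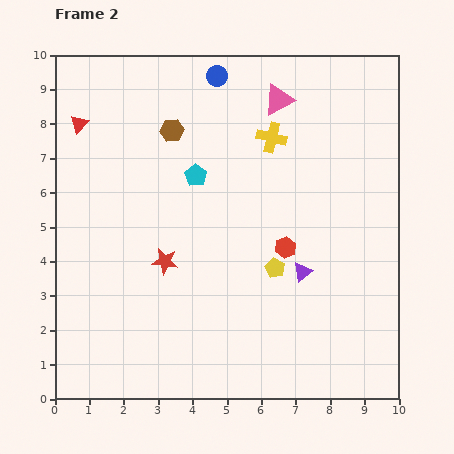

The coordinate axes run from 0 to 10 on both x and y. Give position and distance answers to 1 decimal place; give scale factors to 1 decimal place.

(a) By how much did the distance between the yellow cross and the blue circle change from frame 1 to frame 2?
-0.2

Distance in frame 1: 2.6. Distance in frame 2: 2.4.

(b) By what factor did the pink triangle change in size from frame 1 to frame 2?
1.4×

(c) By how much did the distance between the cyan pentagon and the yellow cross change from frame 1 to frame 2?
-6.5

Distance in frame 1: 9.0. Distance in frame 2: 2.5.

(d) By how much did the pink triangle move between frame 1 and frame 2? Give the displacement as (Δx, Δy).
(-1.6, -0.1)

The pink triangle was at (8.1, 8.8) in frame 1 and (6.5, 8.7) in frame 2.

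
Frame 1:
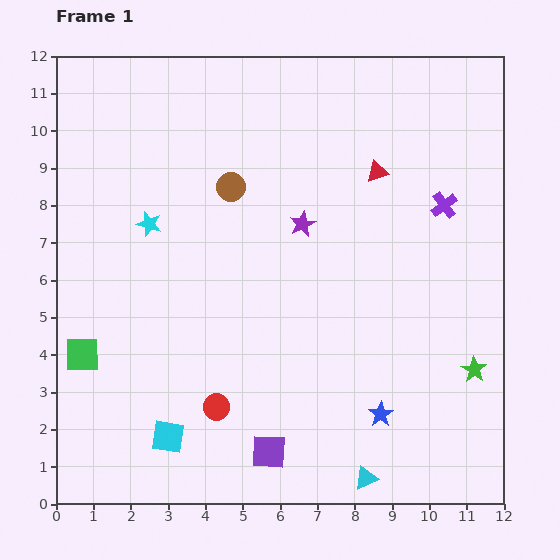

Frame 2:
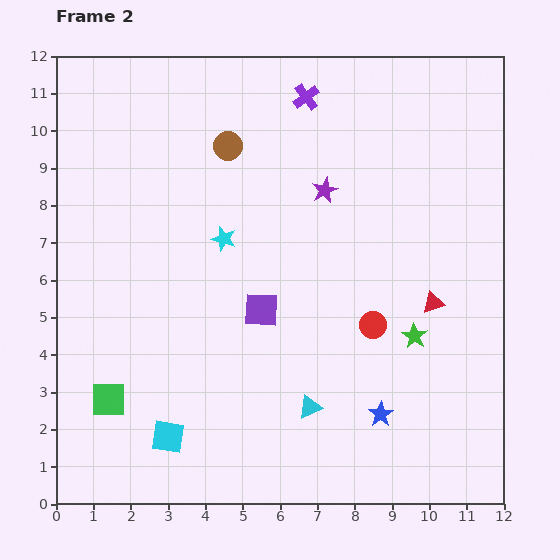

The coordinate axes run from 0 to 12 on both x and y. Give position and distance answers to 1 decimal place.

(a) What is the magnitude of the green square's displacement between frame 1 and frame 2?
1.4

The green square moved from (0.7, 4.0) to (1.4, 2.8), a distance of √(0.7² + 1.2²) ≈ 1.4.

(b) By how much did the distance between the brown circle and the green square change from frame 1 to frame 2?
+1.5

Distance in frame 1: 6.0. Distance in frame 2: 7.5.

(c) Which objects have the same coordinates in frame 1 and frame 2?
the blue star, the cyan square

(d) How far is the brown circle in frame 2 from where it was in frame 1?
1.1

The brown circle moved from (4.7, 8.5) to (4.6, 9.6), a distance of √(0.1² + 1.1²) ≈ 1.1.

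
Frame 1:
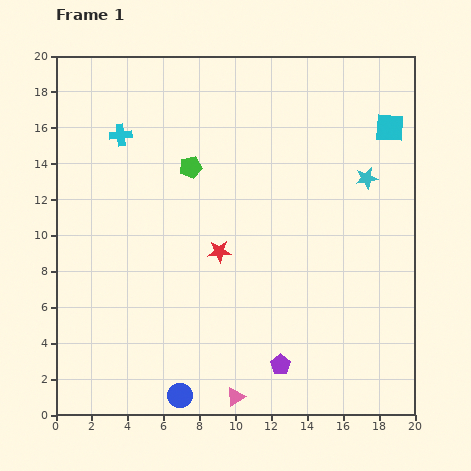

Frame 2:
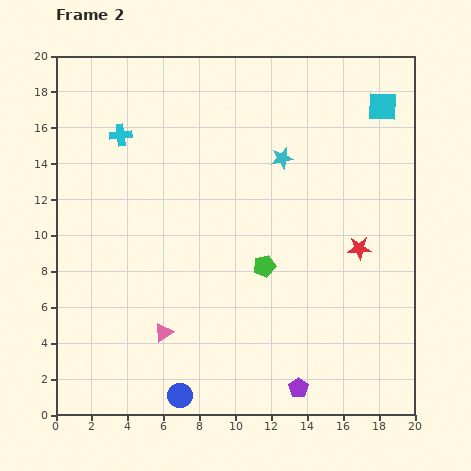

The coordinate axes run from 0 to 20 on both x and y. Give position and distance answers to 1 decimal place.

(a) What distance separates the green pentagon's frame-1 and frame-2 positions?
6.9

The green pentagon moved from (7.5, 13.8) to (11.6, 8.3), a distance of √(4.1² + 5.5²) ≈ 6.9.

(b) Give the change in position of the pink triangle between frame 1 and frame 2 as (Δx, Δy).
(-4.0, 3.6)

The pink triangle was at (10.0, 1.0) in frame 1 and (6.0, 4.6) in frame 2.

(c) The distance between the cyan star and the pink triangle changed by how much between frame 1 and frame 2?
-2.5

Distance in frame 1: 14.2. Distance in frame 2: 11.7.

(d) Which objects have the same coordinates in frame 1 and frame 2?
the cyan cross, the blue circle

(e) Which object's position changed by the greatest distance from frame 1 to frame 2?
the red star

(moved 7.8; next 6.9)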